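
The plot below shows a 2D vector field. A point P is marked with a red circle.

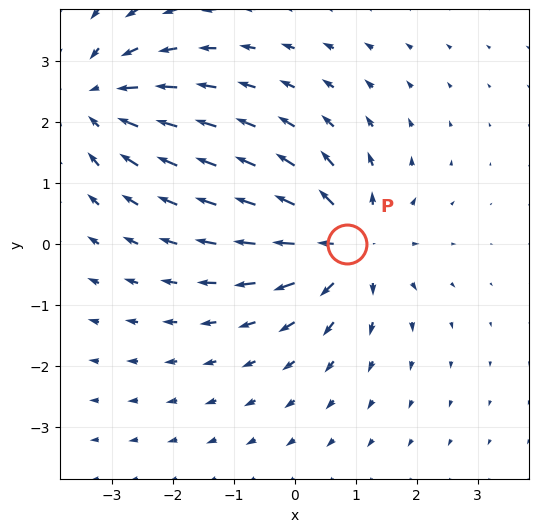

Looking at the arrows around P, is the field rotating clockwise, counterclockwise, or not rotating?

Near P at (0.9, -0.0) the arrows show no circulation. The curl there is ≈0.

not rotating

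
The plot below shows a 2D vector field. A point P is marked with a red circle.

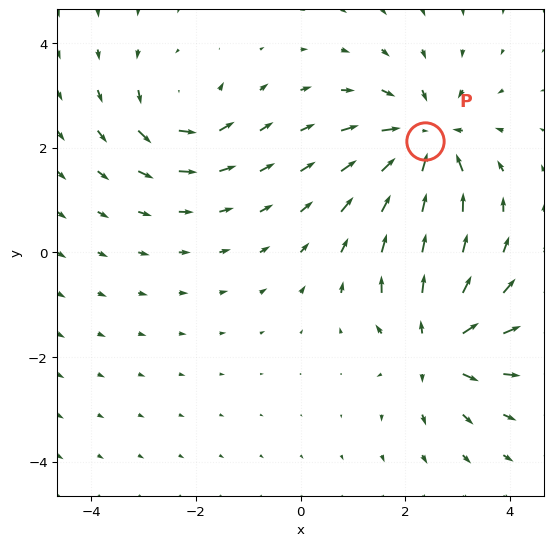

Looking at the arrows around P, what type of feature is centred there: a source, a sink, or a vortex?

sink

At P (2.4, 2.1) the arrows converge inward. Divergence about -5, curl ≈0 — negative divergence with near-zero curl is a sink.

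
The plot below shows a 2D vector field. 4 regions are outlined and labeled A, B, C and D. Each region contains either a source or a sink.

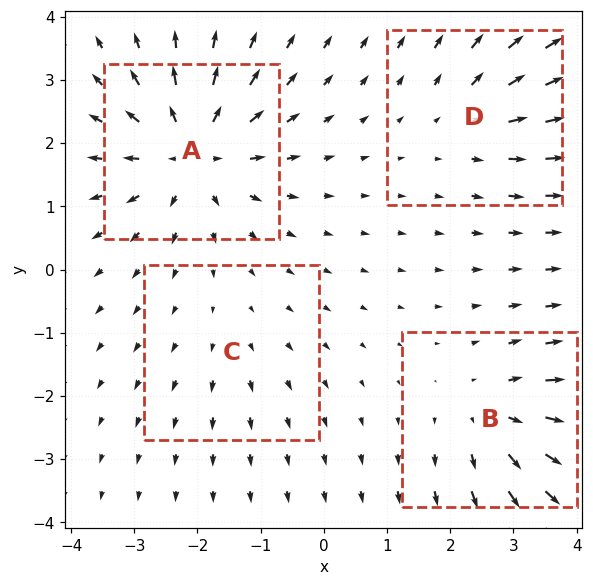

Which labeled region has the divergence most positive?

A

Divergence at each region's feature centre — A: about +7, B: about +5, C: about +2, D: about +4. Region A is most positive.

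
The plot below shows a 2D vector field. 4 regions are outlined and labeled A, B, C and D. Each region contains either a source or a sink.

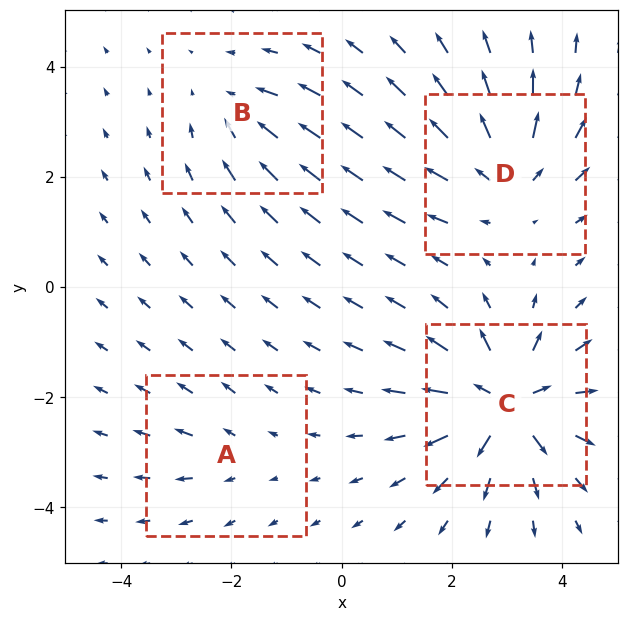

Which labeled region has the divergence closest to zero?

A

Divergence at each region's feature centre — A: about +2, B: about -4, C: about +8, D: about +6. Region A is closest to zero.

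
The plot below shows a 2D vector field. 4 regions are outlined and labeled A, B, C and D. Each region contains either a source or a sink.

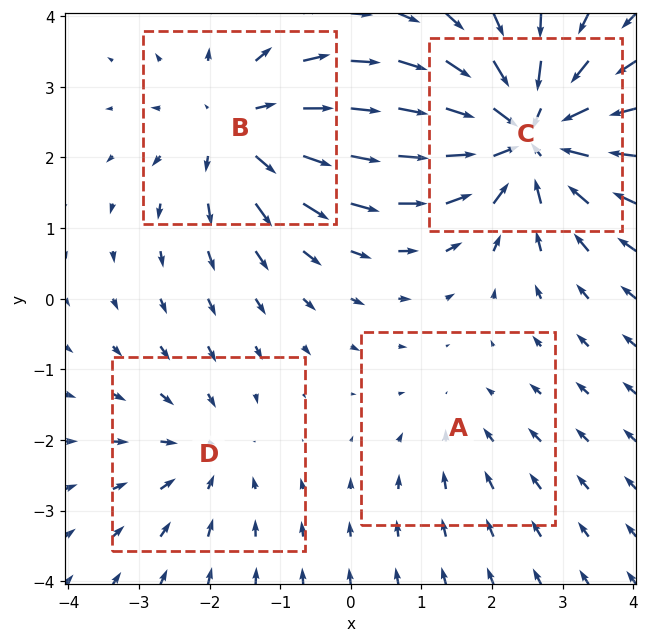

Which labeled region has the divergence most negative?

C

Divergence at each region's feature centre — A: about -2, B: about +5, C: about -7, D: about -3. Region C is most negative.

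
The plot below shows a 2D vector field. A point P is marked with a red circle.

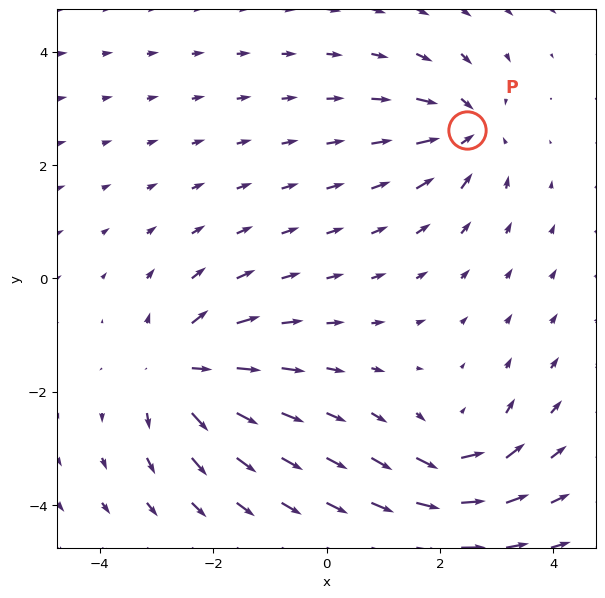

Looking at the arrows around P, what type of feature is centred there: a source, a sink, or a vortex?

At P (2.5, 2.6) the arrows converge inward. Divergence about -4, curl ≈0 — negative divergence with near-zero curl is a sink.

sink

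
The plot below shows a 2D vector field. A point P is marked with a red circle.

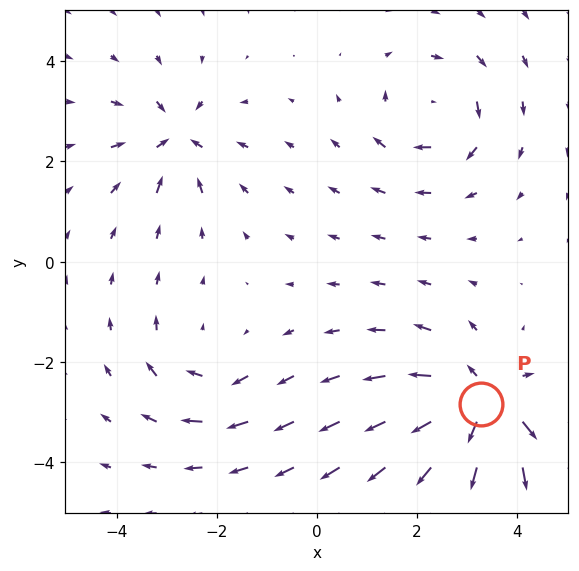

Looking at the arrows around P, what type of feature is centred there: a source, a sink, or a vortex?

At P (3.3, -2.8) the arrows spread outward. Divergence about +6, curl ≈0 — positive divergence with near-zero curl is a source.

source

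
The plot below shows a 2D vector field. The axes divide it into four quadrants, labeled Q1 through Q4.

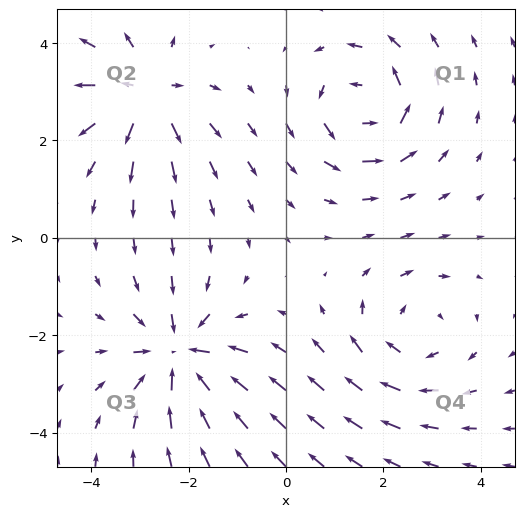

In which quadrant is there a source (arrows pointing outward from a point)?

Q2

The source sits at approximately (-2.9, 3.0), which lies in quadrant Q2. The divergence there is about +4, positive as expected for a source.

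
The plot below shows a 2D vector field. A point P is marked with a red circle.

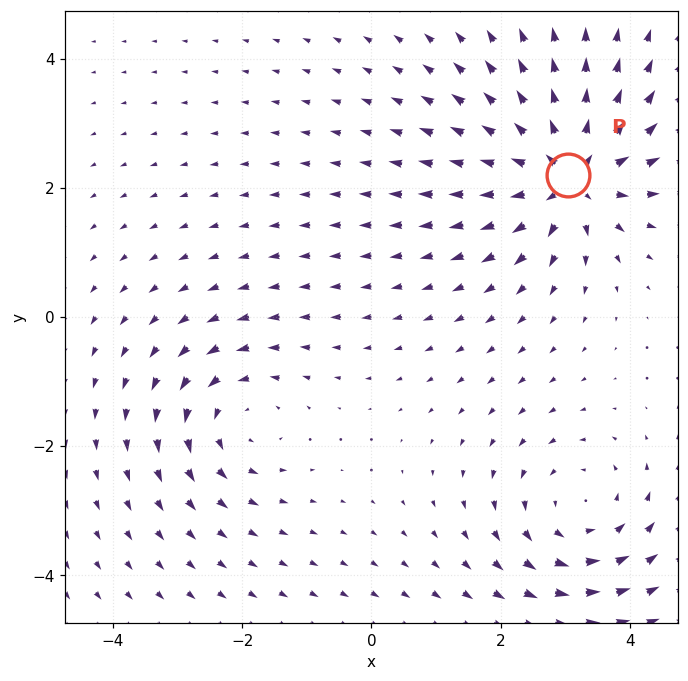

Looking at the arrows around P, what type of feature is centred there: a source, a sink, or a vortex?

At P (3.0, 2.2) the arrows spread outward. Divergence about +6, curl ≈0 — positive divergence with near-zero curl is a source.

source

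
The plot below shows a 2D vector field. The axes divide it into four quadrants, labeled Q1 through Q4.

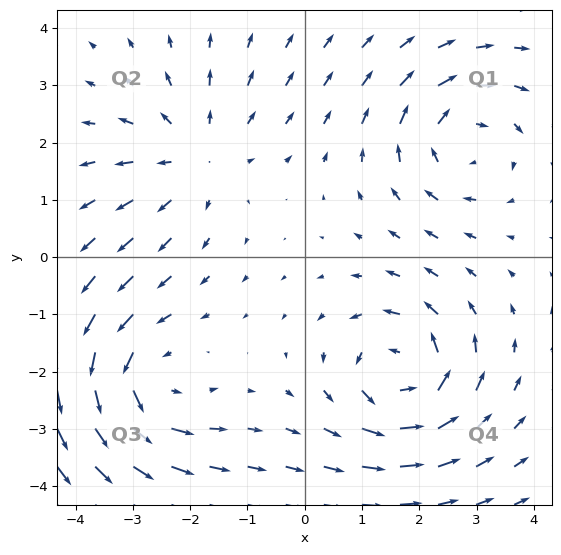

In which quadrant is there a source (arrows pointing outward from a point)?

The source sits at approximately (-1.9, 1.8), which lies in quadrant Q2. The divergence there is about +3, positive as expected for a source.

Q2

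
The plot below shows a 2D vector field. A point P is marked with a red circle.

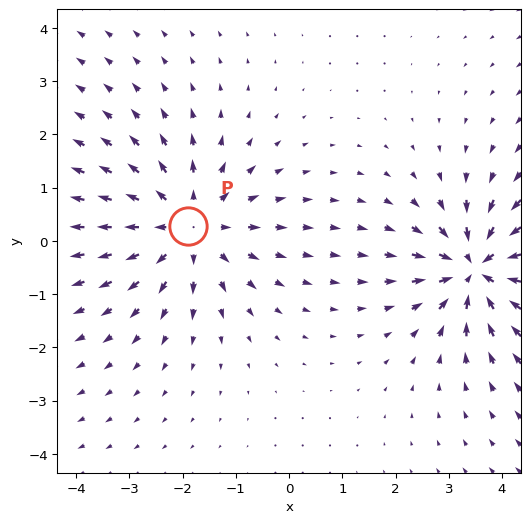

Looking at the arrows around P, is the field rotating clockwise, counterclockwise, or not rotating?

not rotating

Near P at (-1.9, 0.3) the arrows show no circulation. The curl there is ≈0.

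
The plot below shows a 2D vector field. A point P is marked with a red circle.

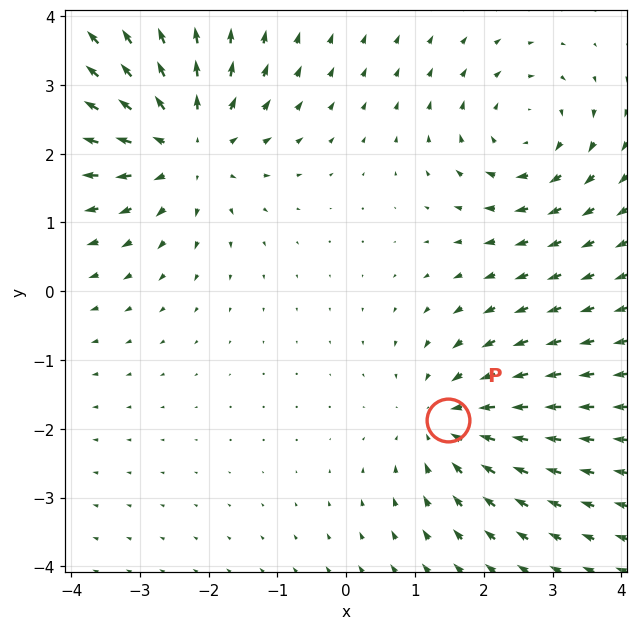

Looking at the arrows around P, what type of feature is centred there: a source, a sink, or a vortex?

At P (1.5, -1.9) the arrows converge inward. Divergence about -3, curl ≈0 — negative divergence with near-zero curl is a sink.

sink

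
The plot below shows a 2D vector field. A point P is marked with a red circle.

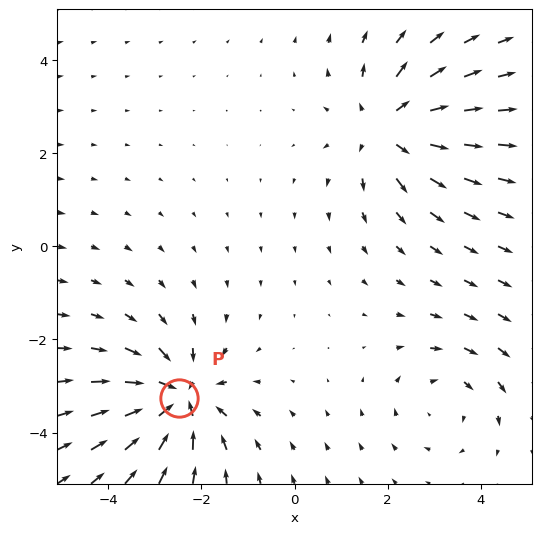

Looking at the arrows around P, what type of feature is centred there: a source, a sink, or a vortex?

At P (-2.5, -3.3) the arrows converge inward. Divergence about -6, curl ≈0 — negative divergence with near-zero curl is a sink.

sink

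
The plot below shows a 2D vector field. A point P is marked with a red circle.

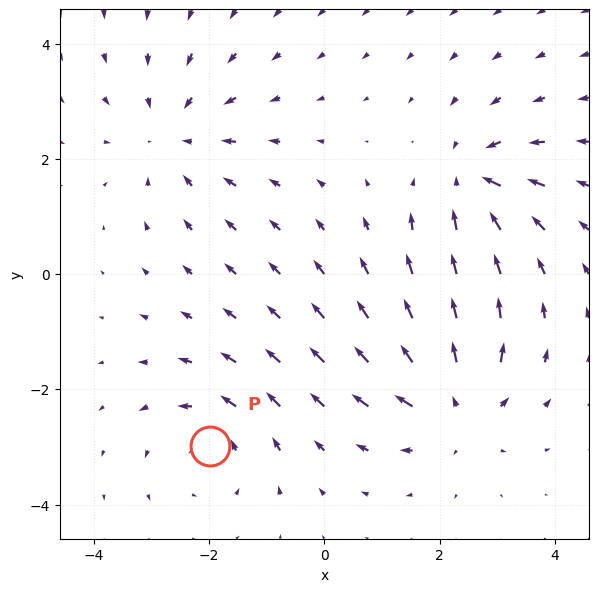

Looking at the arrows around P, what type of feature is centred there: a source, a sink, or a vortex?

vortex

At P (-2.0, -3.0) the arrows circulate counterclockwise. Divergence ≈0, curl about +4 — near-zero divergence with nonzero curl is a vortex.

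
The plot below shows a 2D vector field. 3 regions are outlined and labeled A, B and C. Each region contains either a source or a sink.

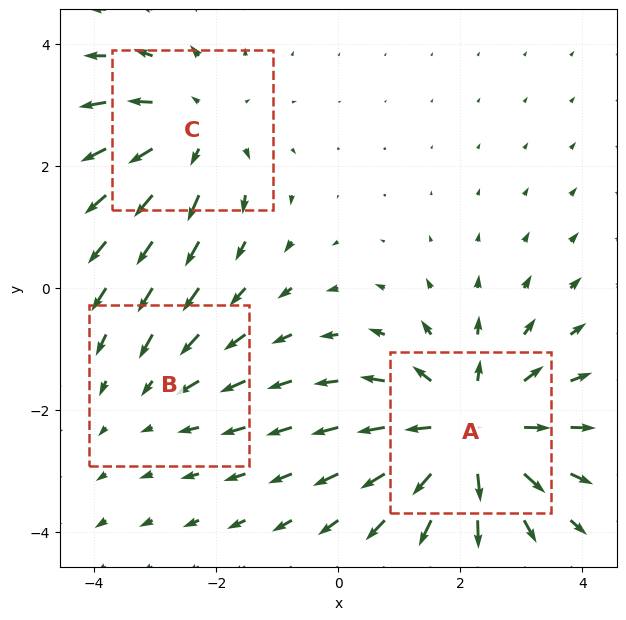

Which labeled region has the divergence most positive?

A

Divergence at each region's feature centre — A: about +4, B: about -2, C: about +3. Region A is most positive.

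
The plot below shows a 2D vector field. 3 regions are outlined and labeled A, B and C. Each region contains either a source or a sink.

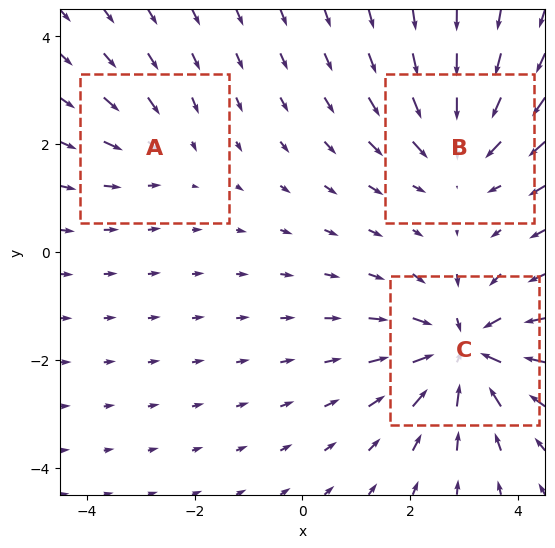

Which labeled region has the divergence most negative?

C

Divergence at each region's feature centre — A: about -2, B: about -3, C: about -4. Region C is most negative.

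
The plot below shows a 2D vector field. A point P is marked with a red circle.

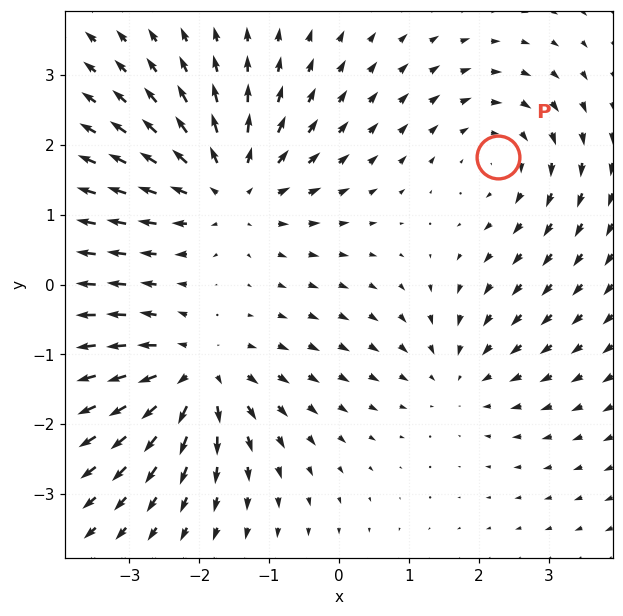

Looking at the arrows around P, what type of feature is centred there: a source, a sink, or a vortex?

At P (2.3, 1.8) the arrows circulate clockwise. Divergence ≈0, curl about -3 — near-zero divergence with nonzero curl is a vortex.

vortex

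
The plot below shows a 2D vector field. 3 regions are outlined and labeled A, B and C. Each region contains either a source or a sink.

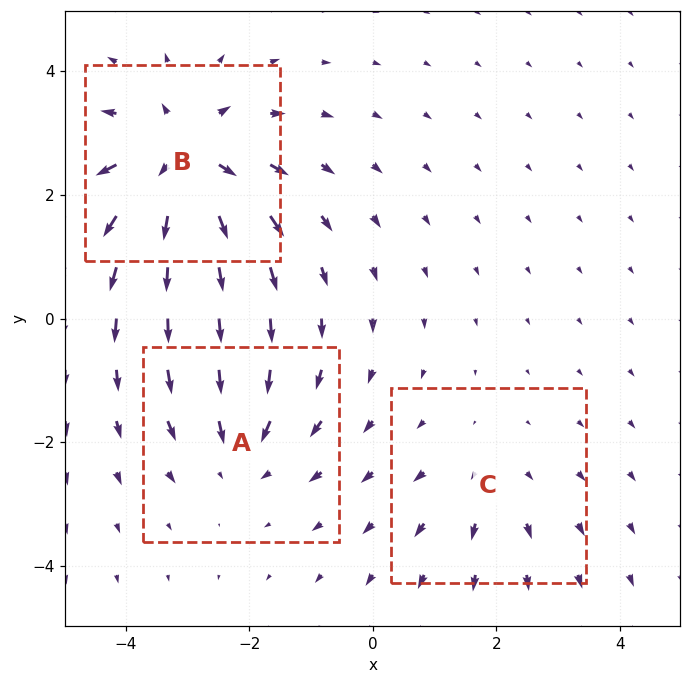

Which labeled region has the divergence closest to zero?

Divergence at each region's feature centre — A: about -3, B: about +5, C: about +2. Region C is closest to zero.

C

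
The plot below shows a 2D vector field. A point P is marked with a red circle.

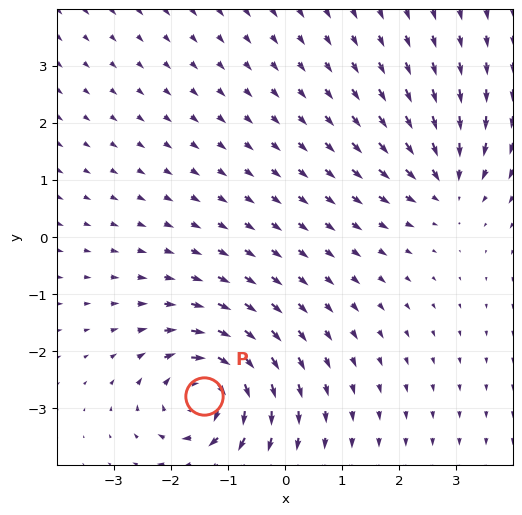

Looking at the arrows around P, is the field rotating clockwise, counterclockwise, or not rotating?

Near P at (-1.4, -2.8) the arrows circulate clockwise. The curl (z-component) there is about -6; negative curl means clockwise rotation.

clockwise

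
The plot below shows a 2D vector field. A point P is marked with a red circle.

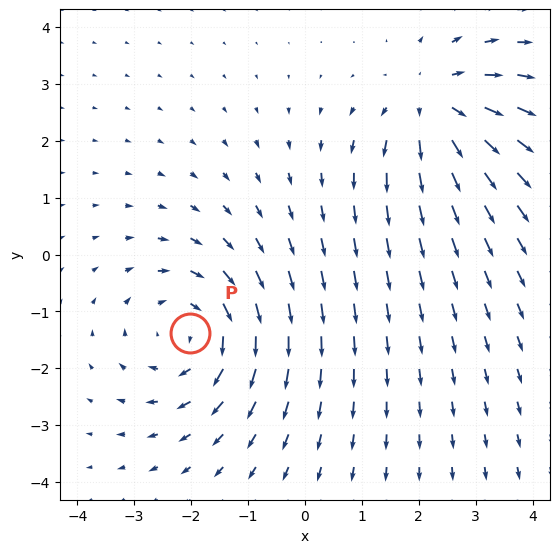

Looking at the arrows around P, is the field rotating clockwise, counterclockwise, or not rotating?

clockwise

Near P at (-2.0, -1.4) the arrows circulate clockwise. The curl (z-component) there is about -4; negative curl means clockwise rotation.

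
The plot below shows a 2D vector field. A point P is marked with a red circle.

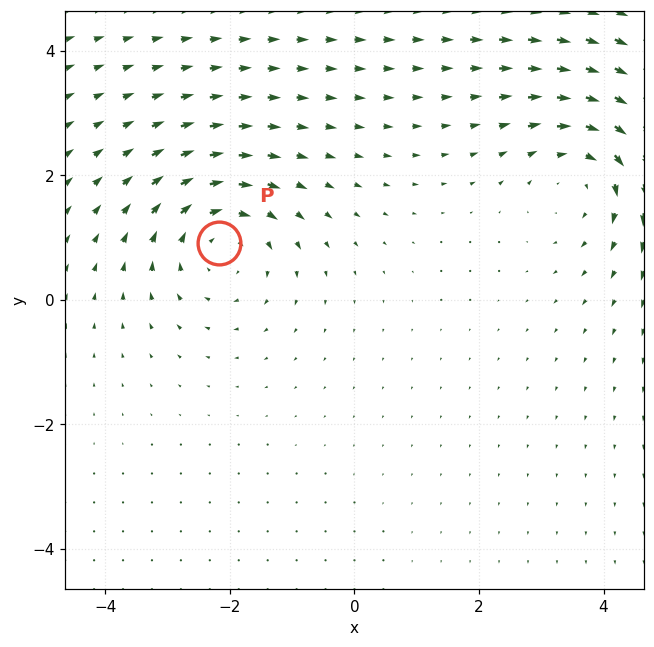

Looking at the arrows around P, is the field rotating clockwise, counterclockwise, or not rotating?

clockwise

Near P at (-2.2, 0.9) the arrows circulate clockwise. The curl (z-component) there is about -4; negative curl means clockwise rotation.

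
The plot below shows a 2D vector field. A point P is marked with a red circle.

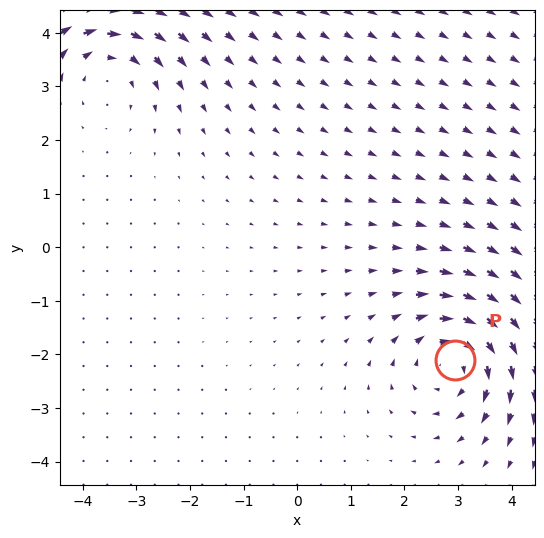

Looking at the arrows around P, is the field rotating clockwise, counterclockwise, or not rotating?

Near P at (2.9, -2.1) the arrows circulate clockwise. The curl (z-component) there is about -5; negative curl means clockwise rotation.

clockwise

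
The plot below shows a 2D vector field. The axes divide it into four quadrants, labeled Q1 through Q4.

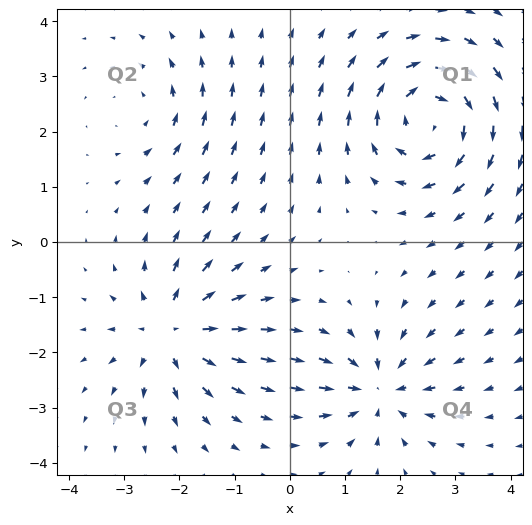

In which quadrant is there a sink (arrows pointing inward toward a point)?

Q4

The sink sits at approximately (1.6, -2.7), which lies in quadrant Q4. The divergence there is about -5, negative as expected for a sink.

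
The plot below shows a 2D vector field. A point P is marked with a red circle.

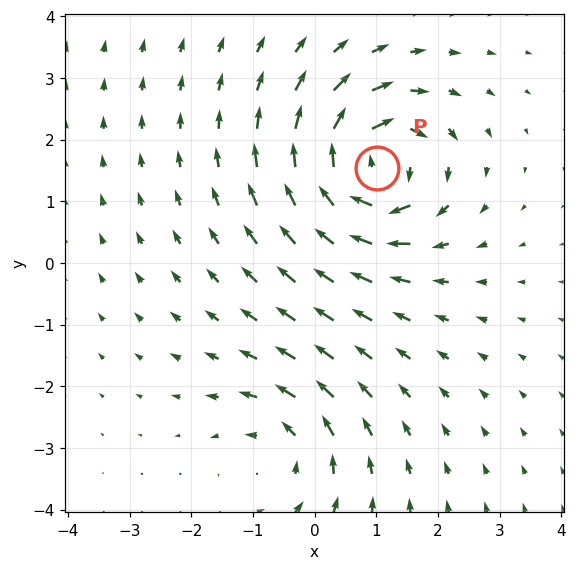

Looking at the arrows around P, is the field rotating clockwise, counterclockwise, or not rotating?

Near P at (1.0, 1.5) the arrows circulate clockwise. The curl (z-component) there is about -7; negative curl means clockwise rotation.

clockwise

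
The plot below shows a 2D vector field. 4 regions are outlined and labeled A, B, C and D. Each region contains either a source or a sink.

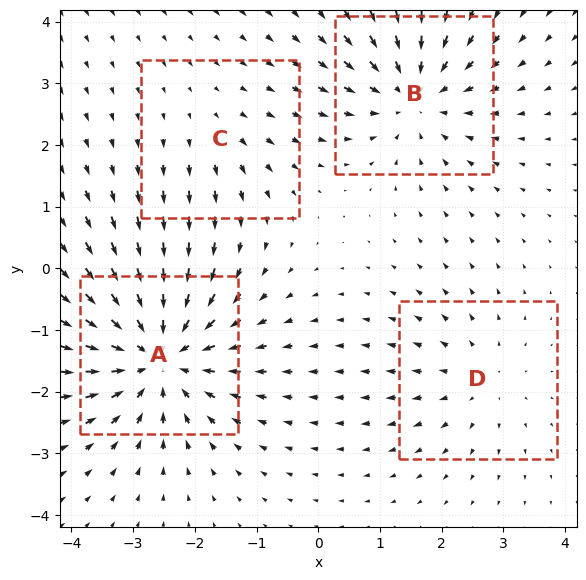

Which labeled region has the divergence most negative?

Divergence at each region's feature centre — A: about -7, B: about -5, C: about +2, D: about +3. Region A is most negative.

A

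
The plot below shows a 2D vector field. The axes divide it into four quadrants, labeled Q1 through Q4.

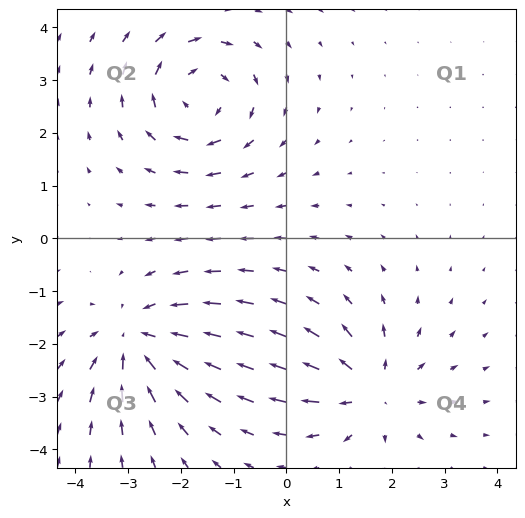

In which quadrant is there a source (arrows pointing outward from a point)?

Q4

The source sits at approximately (1.6, -2.9), which lies in quadrant Q4. The divergence there is about +4, positive as expected for a source.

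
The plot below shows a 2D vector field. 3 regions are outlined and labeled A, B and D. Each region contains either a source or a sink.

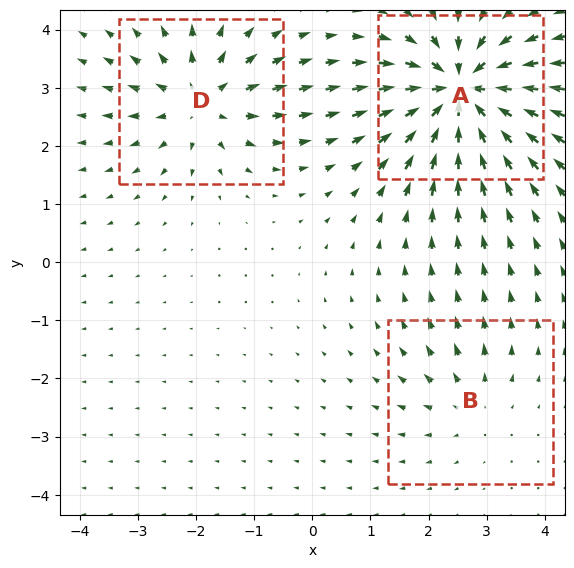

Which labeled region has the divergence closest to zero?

B

Divergence at each region's feature centre — A: about -6, B: about +2, D: about +4. Region B is closest to zero.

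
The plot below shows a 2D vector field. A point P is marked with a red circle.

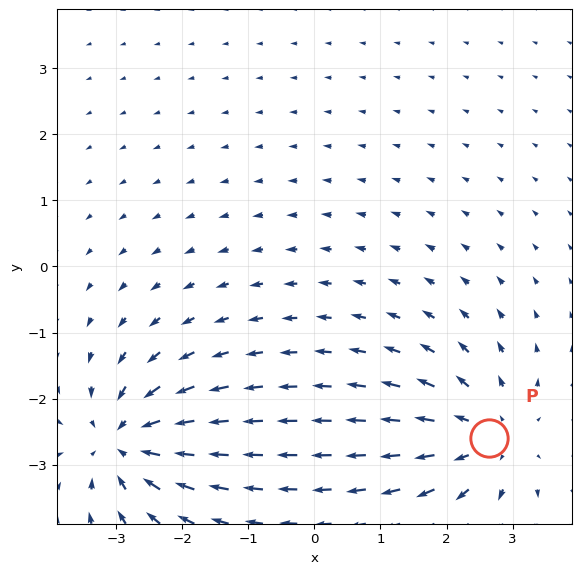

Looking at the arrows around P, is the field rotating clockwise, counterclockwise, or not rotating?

Near P at (2.6, -2.6) the arrows show no circulation. The curl there is ≈0.

not rotating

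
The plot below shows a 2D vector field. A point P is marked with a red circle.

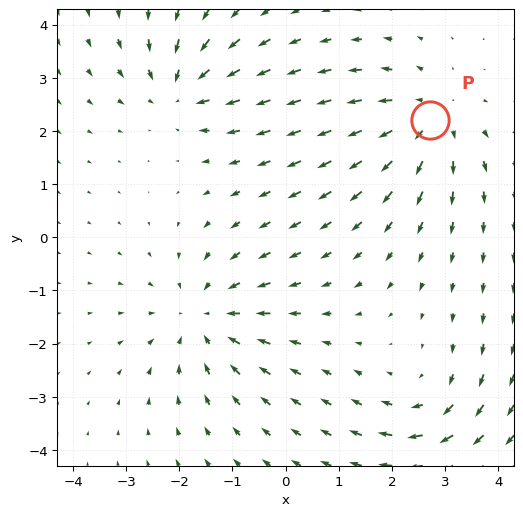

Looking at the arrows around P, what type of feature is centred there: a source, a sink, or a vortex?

At P (2.7, 2.2) the arrows spread outward. Divergence about +3, curl ≈0 — positive divergence with near-zero curl is a source.

source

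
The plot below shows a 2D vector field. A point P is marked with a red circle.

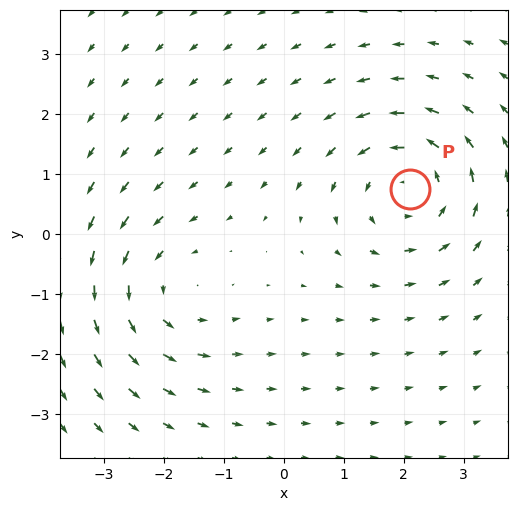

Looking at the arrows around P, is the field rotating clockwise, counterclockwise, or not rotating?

counterclockwise

Near P at (2.1, 0.7) the arrows circulate counterclockwise. The curl (z-component) there is about +4; positive curl means counterclockwise rotation.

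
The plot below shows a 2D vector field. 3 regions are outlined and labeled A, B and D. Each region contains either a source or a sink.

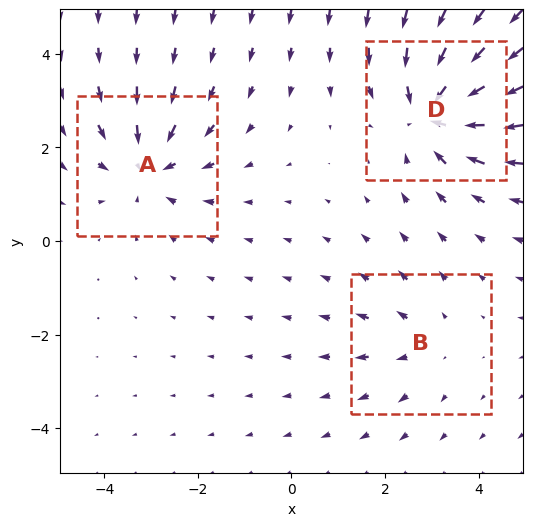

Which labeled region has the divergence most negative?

Divergence at each region's feature centre — A: about -3, B: about +2, D: about -4. Region D is most negative.

D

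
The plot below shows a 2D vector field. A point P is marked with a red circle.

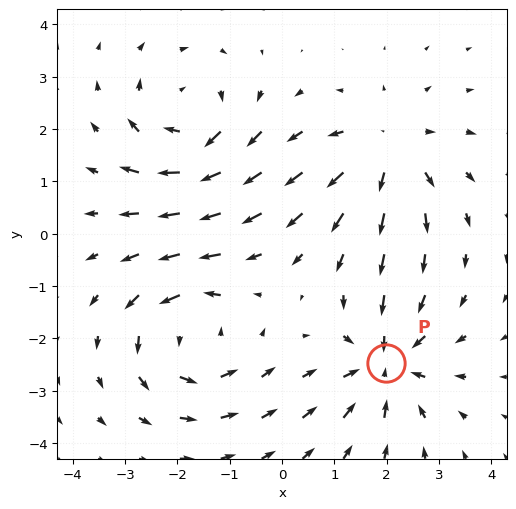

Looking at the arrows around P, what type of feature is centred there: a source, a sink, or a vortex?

At P (2.0, -2.5) the arrows converge inward. Divergence about -5, curl ≈0 — negative divergence with near-zero curl is a sink.

sink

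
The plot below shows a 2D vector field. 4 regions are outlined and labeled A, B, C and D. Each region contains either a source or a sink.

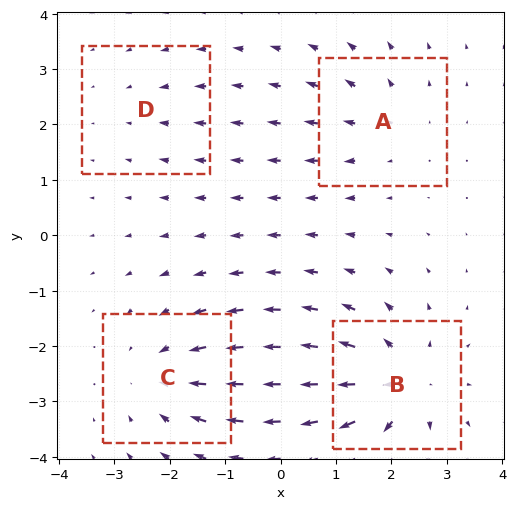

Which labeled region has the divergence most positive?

Divergence at each region's feature centre — A: about +3, B: about +6, C: about -4, D: about -2. Region B is most positive.

B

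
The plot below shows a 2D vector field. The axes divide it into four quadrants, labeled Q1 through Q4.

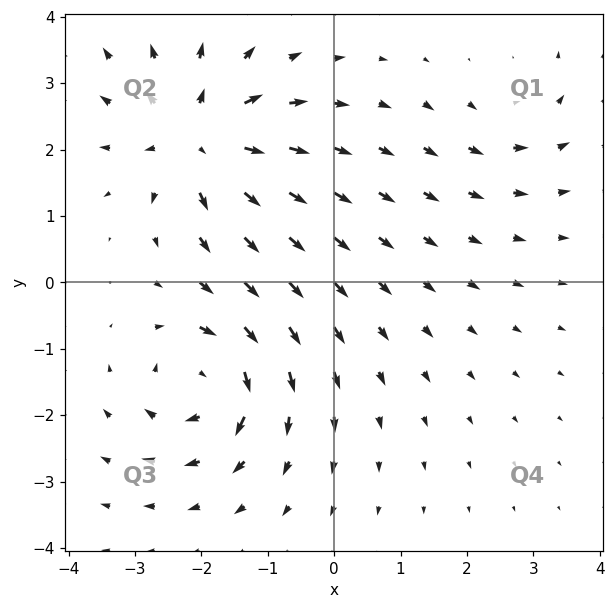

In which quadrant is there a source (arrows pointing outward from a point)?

Q2

The source sits at approximately (-2.0, 2.2), which lies in quadrant Q2. The divergence there is about +6, positive as expected for a source.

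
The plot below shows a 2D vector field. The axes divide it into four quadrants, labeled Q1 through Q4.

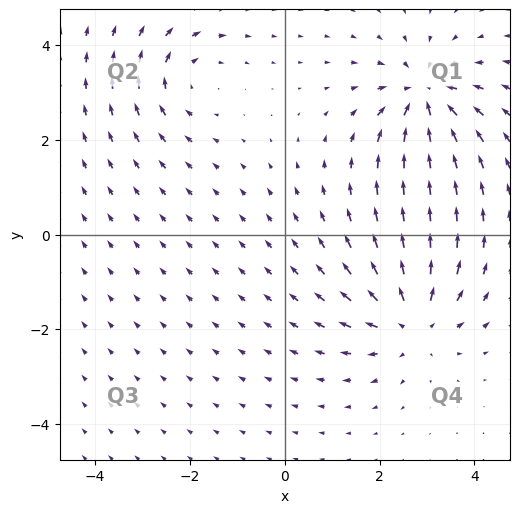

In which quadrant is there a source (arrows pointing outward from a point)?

Q4

The source sits at approximately (2.7, -1.8), which lies in quadrant Q4. The divergence there is about +5, positive as expected for a source.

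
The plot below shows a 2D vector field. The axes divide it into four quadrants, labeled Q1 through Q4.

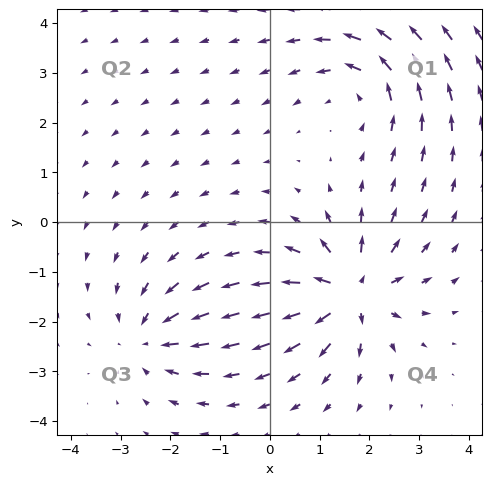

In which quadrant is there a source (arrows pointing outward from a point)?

The source sits at approximately (1.6, -1.4), which lies in quadrant Q4. The divergence there is about +7, positive as expected for a source.

Q4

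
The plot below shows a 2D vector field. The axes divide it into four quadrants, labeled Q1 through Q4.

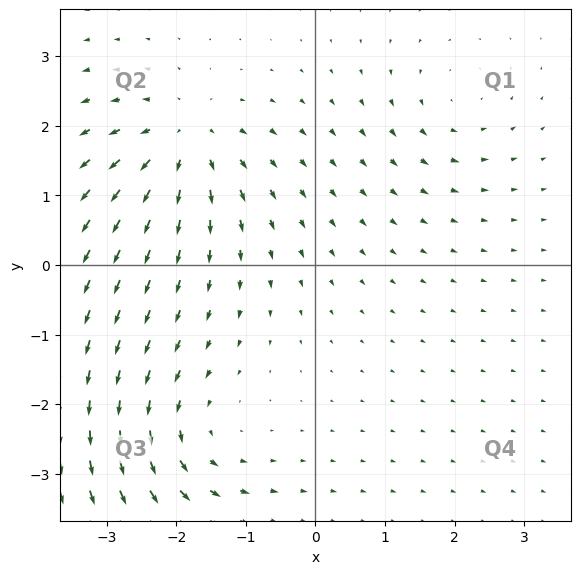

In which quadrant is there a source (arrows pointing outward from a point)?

The source sits at approximately (-1.9, 1.8), which lies in quadrant Q2. The divergence there is about +6, positive as expected for a source.

Q2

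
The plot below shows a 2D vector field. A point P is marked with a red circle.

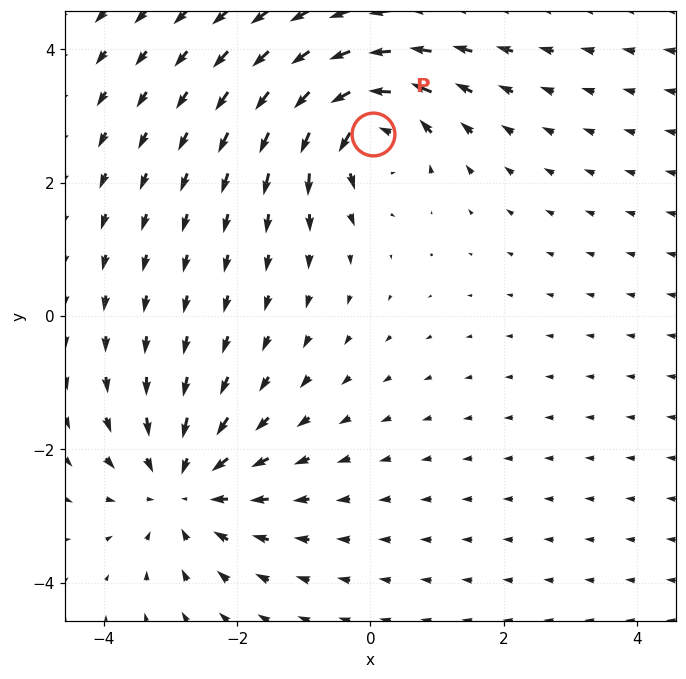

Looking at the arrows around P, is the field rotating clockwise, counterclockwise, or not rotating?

counterclockwise

Near P at (0.0, 2.7) the arrows circulate counterclockwise. The curl (z-component) there is about +6; positive curl means counterclockwise rotation.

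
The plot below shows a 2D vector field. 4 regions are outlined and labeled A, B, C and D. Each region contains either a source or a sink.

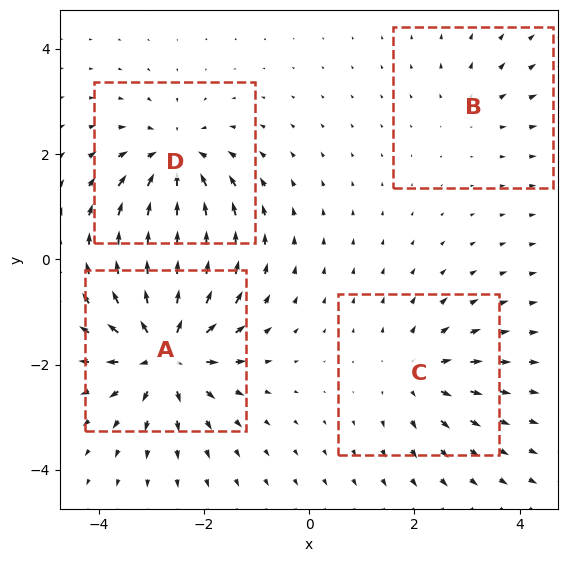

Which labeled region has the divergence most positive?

A

Divergence at each region's feature centre — A: about +8, B: about +2, C: about +4, D: about -6. Region A is most positive.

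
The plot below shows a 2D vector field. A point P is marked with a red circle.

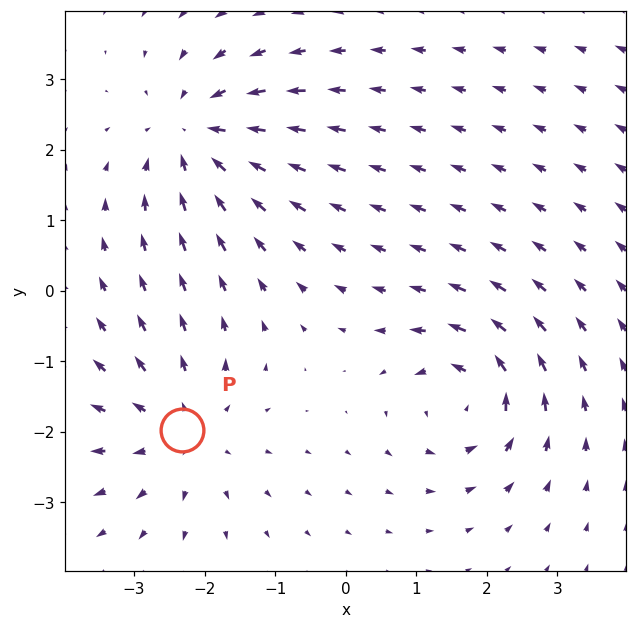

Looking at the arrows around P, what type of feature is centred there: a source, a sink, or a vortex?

source

At P (-2.3, -2.0) the arrows spread outward. Divergence about +4, curl ≈0 — positive divergence with near-zero curl is a source.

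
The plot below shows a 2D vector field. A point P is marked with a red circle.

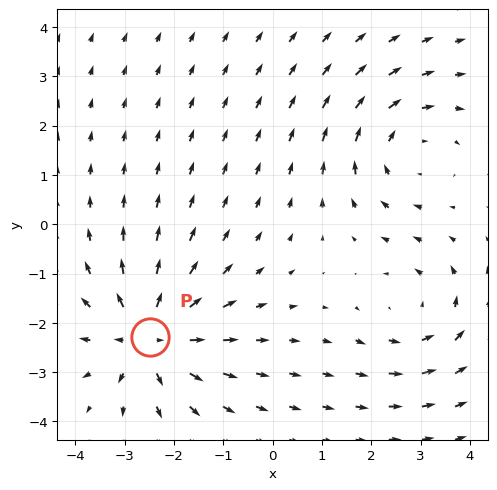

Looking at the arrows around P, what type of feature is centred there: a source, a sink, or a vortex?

source

At P (-2.5, -2.3) the arrows spread outward. Divergence about +5, curl ≈0 — positive divergence with near-zero curl is a source.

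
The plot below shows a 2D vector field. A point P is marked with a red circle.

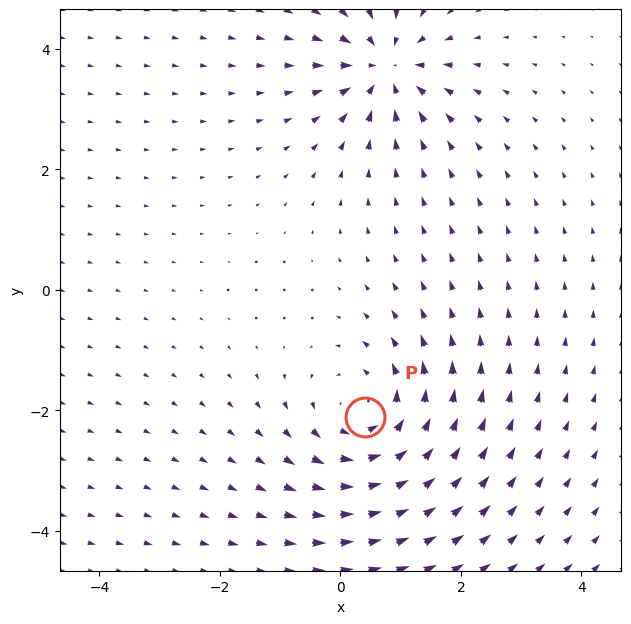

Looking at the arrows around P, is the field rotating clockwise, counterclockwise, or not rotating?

counterclockwise

Near P at (0.4, -2.1) the arrows circulate counterclockwise. The curl (z-component) there is about +3; positive curl means counterclockwise rotation.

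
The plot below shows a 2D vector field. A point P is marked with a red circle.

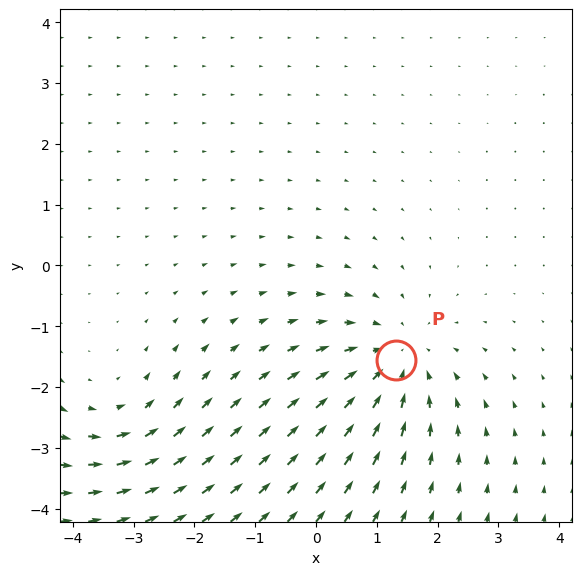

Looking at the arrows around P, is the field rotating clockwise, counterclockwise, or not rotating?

not rotating

Near P at (1.3, -1.6) the arrows show no circulation. The curl there is ≈0.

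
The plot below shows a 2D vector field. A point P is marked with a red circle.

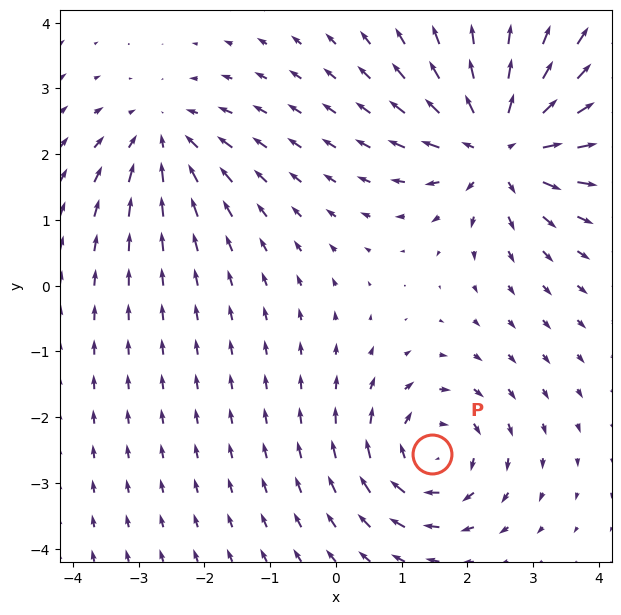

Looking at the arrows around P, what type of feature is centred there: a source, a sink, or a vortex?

vortex

At P (1.5, -2.6) the arrows circulate clockwise. Divergence ≈0, curl about -4 — near-zero divergence with nonzero curl is a vortex.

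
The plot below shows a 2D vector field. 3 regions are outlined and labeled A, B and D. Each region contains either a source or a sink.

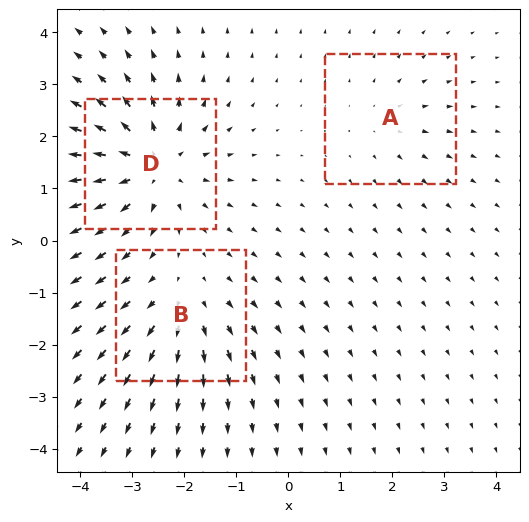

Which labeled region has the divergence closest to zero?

A

Divergence at each region's feature centre — A: about +2, B: about +3, D: about +5. Region A is closest to zero.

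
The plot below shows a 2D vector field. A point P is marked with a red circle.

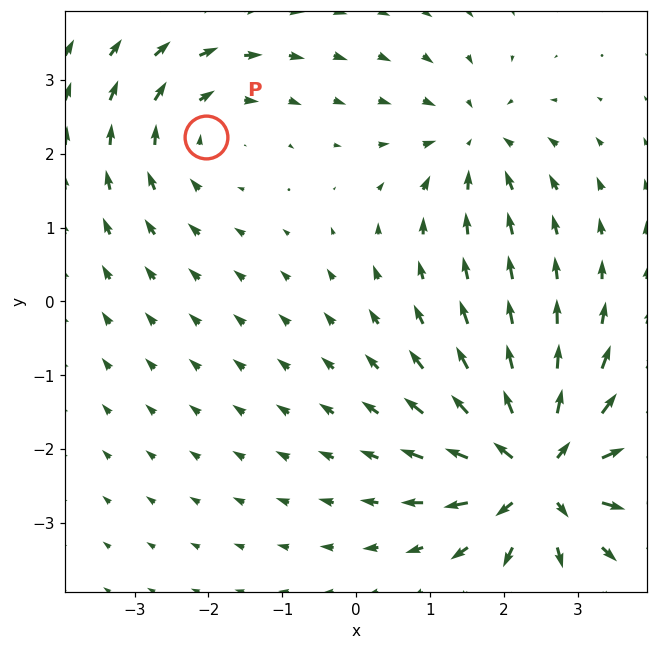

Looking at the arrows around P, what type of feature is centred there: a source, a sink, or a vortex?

vortex

At P (-2.0, 2.2) the arrows circulate clockwise. Divergence ≈0, curl about -3 — near-zero divergence with nonzero curl is a vortex.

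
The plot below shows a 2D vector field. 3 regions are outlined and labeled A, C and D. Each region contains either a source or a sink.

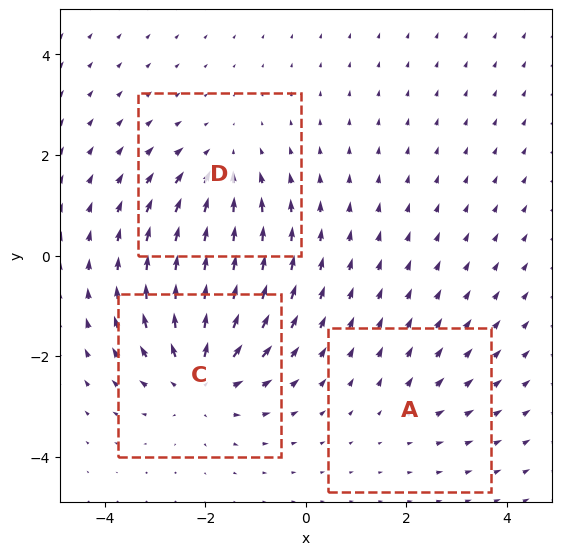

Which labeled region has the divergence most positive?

Divergence at each region's feature centre — A: about +2, C: about +5, D: about -3. Region C is most positive.

C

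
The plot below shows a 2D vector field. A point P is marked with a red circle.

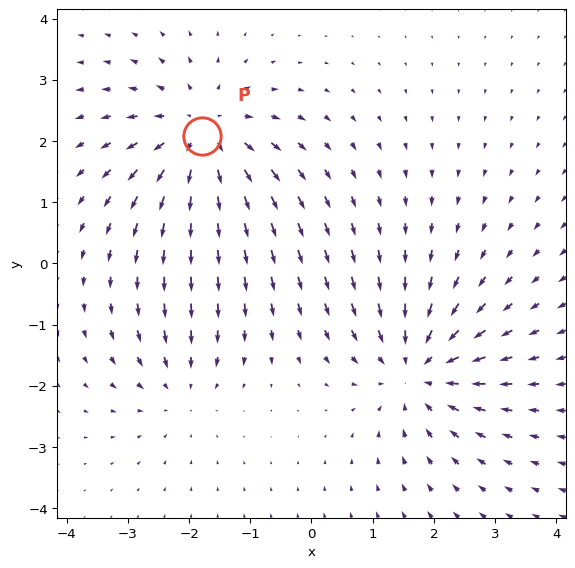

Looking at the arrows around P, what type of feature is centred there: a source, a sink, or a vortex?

At P (-1.8, 2.1) the arrows spread outward. Divergence about +5, curl ≈0 — positive divergence with near-zero curl is a source.

source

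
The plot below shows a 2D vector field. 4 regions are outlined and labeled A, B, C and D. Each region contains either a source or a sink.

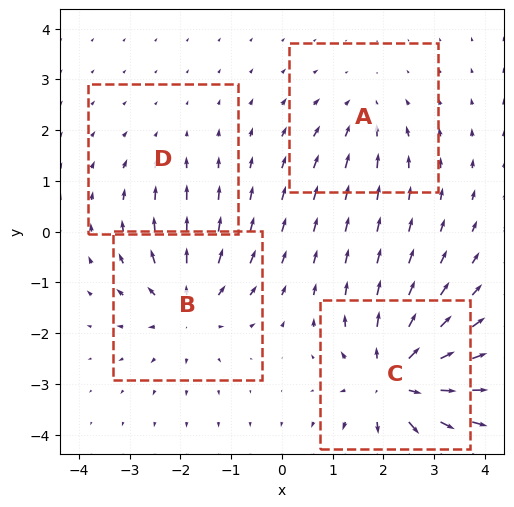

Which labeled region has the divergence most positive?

Divergence at each region's feature centre — A: about -3, B: about +5, C: about +7, D: about -2. Region C is most positive.

C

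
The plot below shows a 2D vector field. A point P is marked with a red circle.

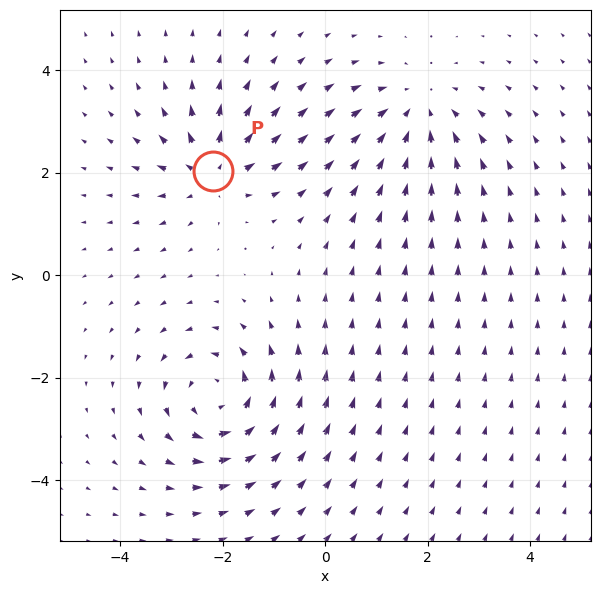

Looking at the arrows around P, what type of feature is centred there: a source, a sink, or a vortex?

At P (-2.2, 2.0) the arrows spread outward. Divergence about +5, curl ≈0 — positive divergence with near-zero curl is a source.

source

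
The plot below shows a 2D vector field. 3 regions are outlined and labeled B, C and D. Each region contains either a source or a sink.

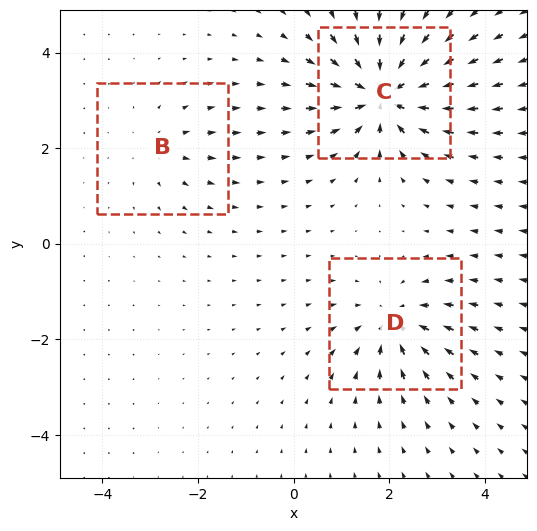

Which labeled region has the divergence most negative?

Divergence at each region's feature centre — B: about +2, C: about -6, D: about -4. Region C is most negative.

C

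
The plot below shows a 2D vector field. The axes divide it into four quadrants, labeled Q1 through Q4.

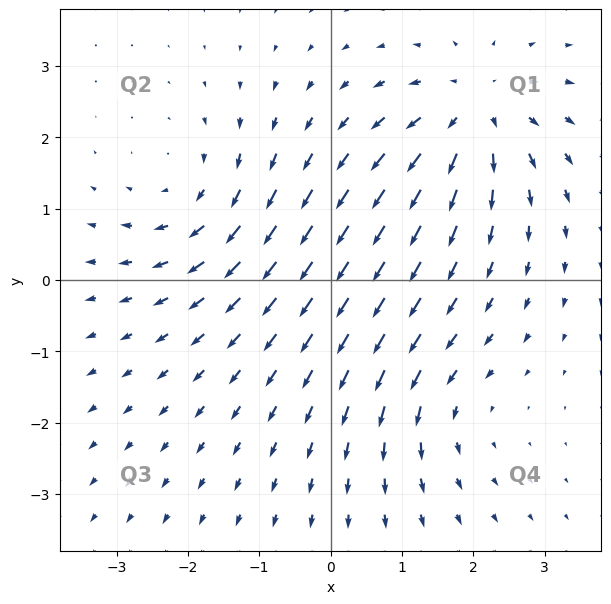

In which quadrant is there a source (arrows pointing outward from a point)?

Q1

The source sits at approximately (2.0, 2.4), which lies in quadrant Q1. The divergence there is about +4, positive as expected for a source.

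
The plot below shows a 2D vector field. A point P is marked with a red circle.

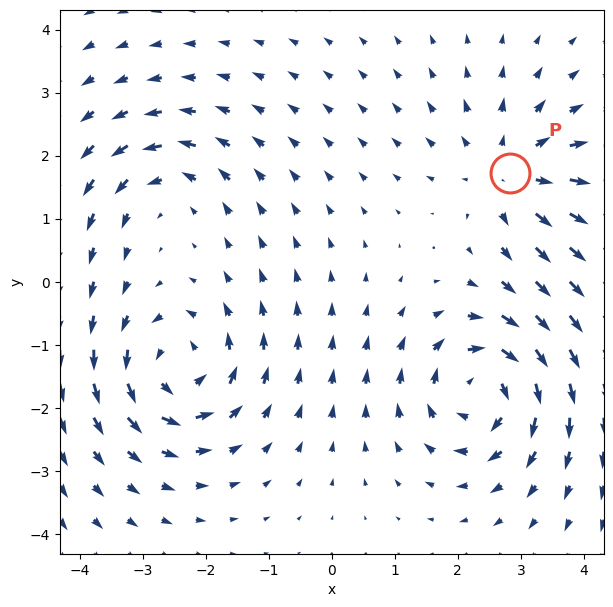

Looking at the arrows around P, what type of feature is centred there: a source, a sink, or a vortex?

source

At P (2.8, 1.7) the arrows spread outward. Divergence about +4, curl ≈0 — positive divergence with near-zero curl is a source.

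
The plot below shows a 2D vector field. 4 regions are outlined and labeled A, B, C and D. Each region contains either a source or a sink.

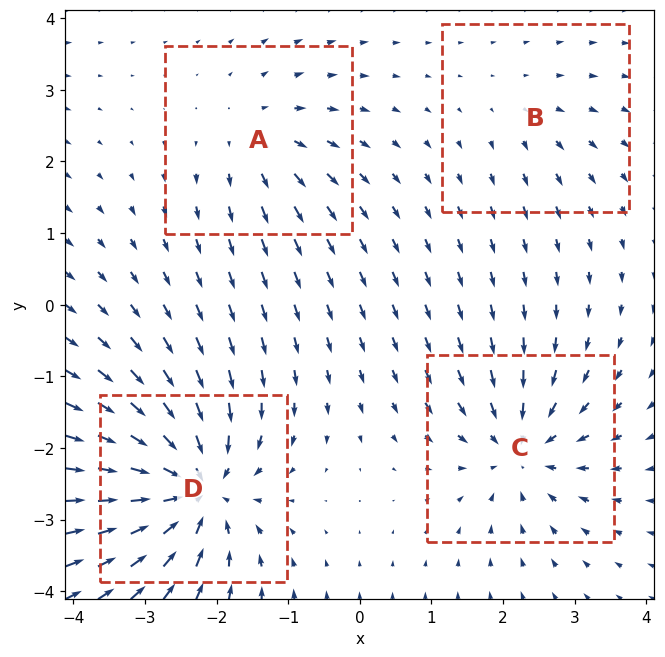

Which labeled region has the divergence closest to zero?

B

Divergence at each region's feature centre — A: about +4, B: about +2, C: about -6, D: about -9. Region B is closest to zero.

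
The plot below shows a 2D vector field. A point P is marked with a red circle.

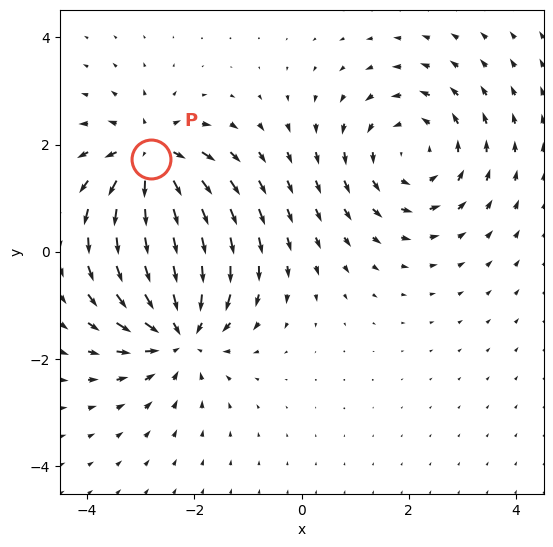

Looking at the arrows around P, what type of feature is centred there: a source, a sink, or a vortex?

At P (-2.8, 1.7) the arrows spread outward. Divergence about +6, curl ≈0 — positive divergence with near-zero curl is a source.

source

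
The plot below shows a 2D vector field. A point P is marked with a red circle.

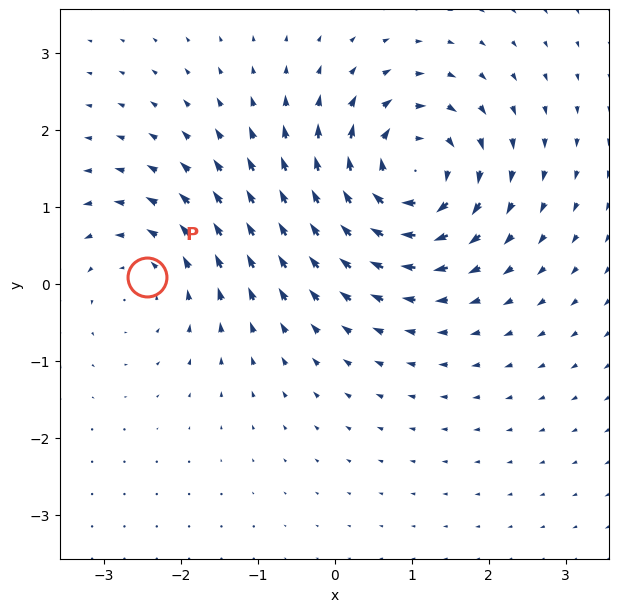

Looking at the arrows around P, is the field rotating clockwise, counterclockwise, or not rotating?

Near P at (-2.4, 0.1) the arrows circulate counterclockwise. The curl (z-component) there is about +3; positive curl means counterclockwise rotation.

counterclockwise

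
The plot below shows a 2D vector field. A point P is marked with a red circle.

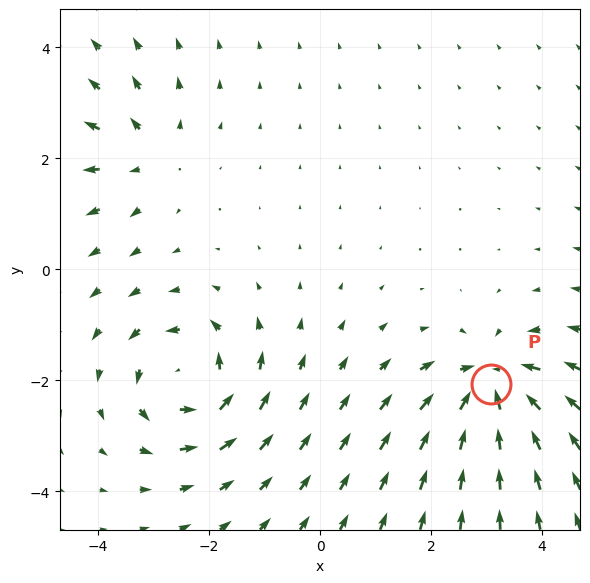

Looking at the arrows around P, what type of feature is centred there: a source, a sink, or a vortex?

At P (3.1, -2.1) the arrows converge inward. Divergence about -7, curl ≈0 — negative divergence with near-zero curl is a sink.

sink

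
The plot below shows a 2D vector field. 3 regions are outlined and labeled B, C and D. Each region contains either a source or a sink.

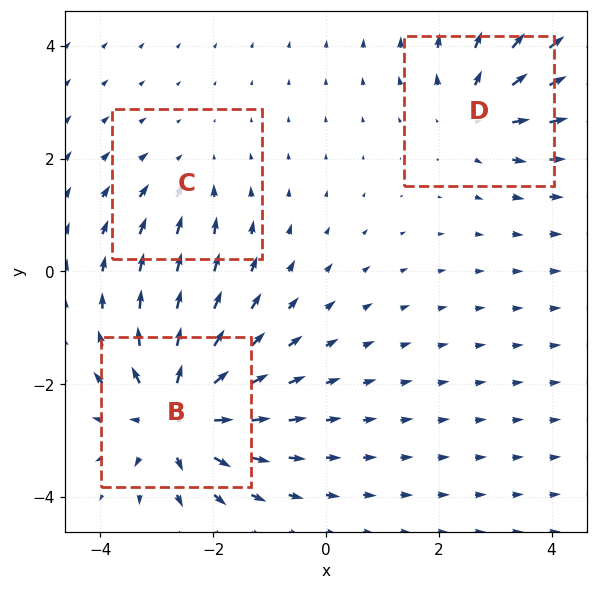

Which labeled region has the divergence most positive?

Divergence at each region's feature centre — B: about +6, C: about -2, D: about +3. Region B is most positive.

B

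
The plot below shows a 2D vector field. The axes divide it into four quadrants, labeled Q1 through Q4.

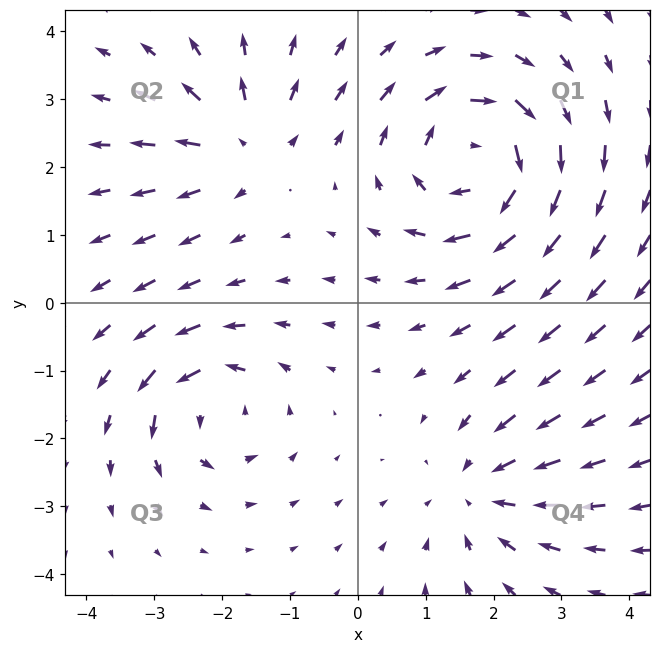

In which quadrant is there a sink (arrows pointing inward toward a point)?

Q4

The sink sits at approximately (1.8, -2.8), which lies in quadrant Q4. The divergence there is about -3, negative as expected for a sink.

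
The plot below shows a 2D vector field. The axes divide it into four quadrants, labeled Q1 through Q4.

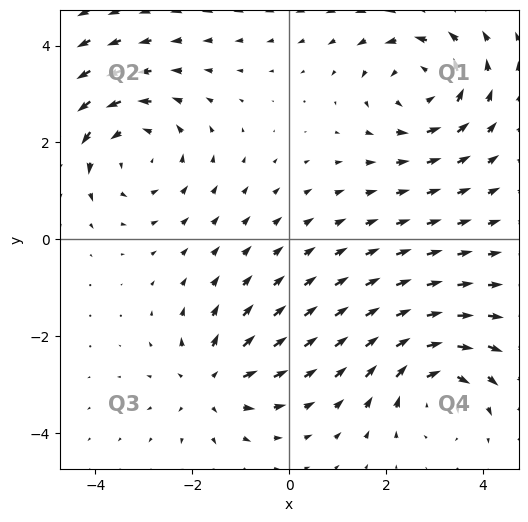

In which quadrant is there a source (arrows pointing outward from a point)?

Q3

The source sits at approximately (-1.6, -3.0), which lies in quadrant Q3. The divergence there is about +4, positive as expected for a source.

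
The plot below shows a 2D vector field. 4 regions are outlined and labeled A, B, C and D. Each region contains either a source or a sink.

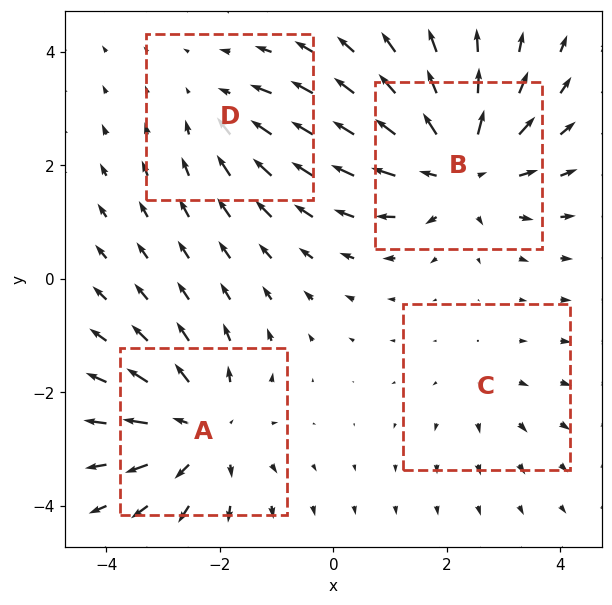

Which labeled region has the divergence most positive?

Divergence at each region's feature centre — A: about +5, B: about +6, C: about +2, D: about -3. Region B is most positive.

B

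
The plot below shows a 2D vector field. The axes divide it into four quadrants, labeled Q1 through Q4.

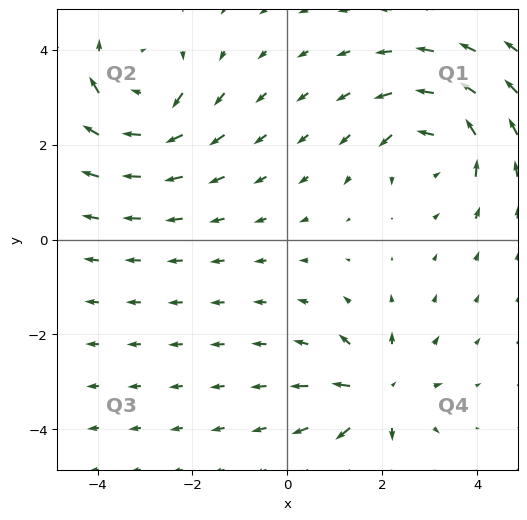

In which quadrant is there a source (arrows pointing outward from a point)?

The source sits at approximately (1.9, -3.2), which lies in quadrant Q4. The divergence there is about +5, positive as expected for a source.

Q4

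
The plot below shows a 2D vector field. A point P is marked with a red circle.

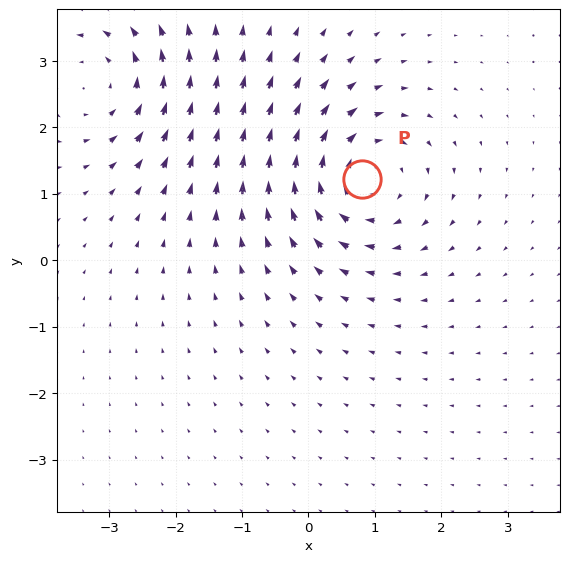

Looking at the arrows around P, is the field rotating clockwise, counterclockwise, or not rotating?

clockwise

Near P at (0.8, 1.2) the arrows circulate clockwise. The curl (z-component) there is about -5; negative curl means clockwise rotation.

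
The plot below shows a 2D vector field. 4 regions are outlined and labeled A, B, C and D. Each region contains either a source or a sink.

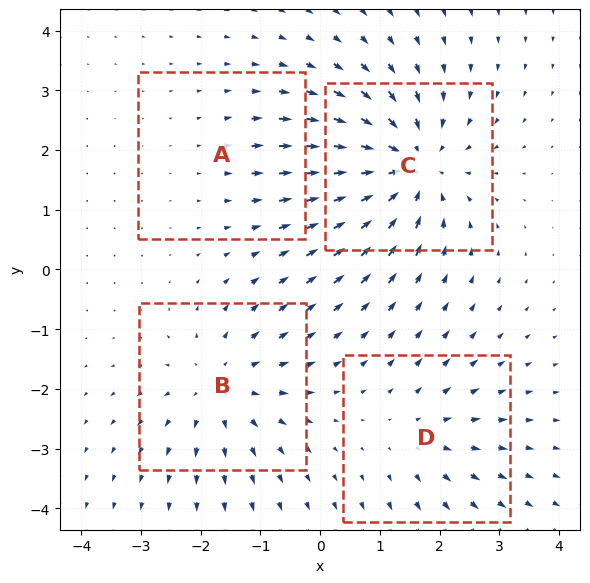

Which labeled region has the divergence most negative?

Divergence at each region's feature centre — A: about +2, B: about +4, C: about -7, D: about +3. Region C is most negative.

C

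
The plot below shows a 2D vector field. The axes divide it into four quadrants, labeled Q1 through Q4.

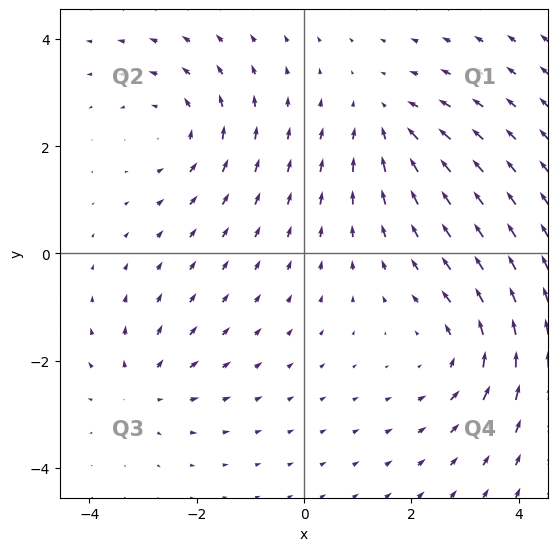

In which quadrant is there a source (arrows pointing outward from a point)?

Q3

The source sits at approximately (-3.0, -2.5), which lies in quadrant Q3. The divergence there is about +3, positive as expected for a source.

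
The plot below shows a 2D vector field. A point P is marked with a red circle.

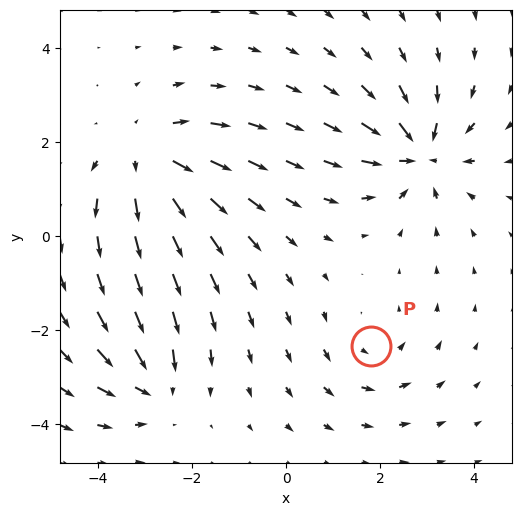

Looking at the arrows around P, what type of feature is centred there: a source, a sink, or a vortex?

vortex

At P (1.8, -2.3) the arrows circulate counterclockwise. Divergence ≈0, curl about +3 — near-zero divergence with nonzero curl is a vortex.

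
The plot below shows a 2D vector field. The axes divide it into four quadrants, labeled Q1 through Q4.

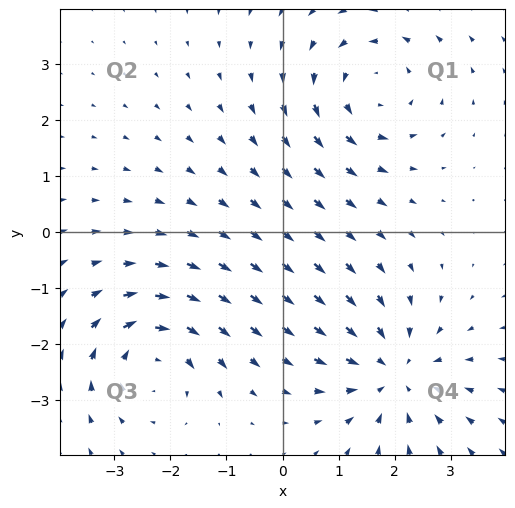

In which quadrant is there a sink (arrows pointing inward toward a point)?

The sink sits at approximately (2.0, -2.5), which lies in quadrant Q4. The divergence there is about -4, negative as expected for a sink.

Q4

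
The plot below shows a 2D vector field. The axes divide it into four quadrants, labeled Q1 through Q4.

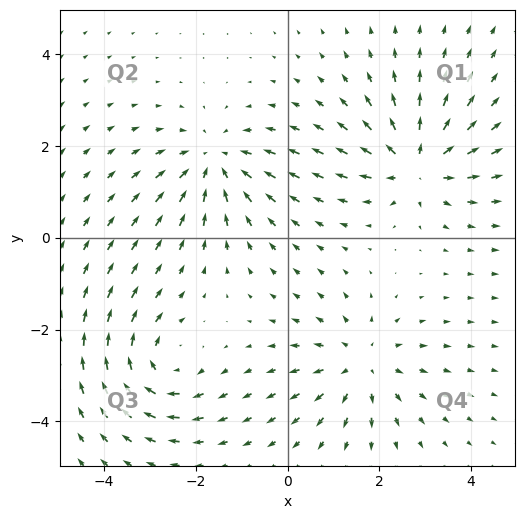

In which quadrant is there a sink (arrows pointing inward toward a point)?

The sink sits at approximately (-1.6, 1.6), which lies in quadrant Q2. The divergence there is about -5, negative as expected for a sink.

Q2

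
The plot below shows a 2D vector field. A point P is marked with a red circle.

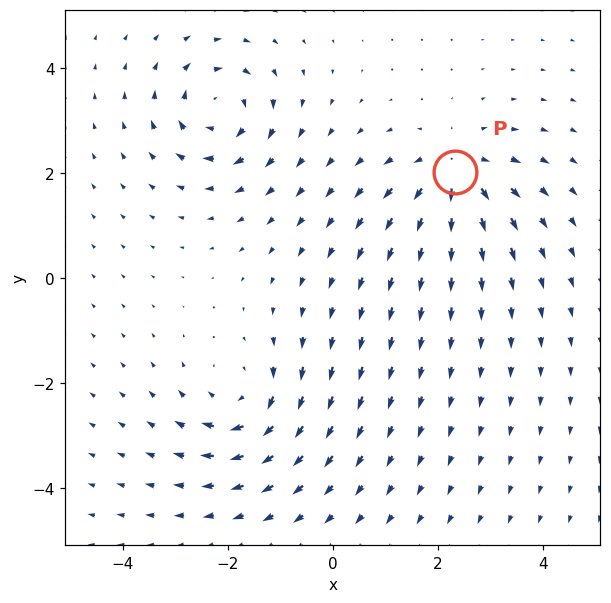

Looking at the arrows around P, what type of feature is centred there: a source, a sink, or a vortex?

source

At P (2.3, 2.0) the arrows spread outward. Divergence about +5, curl ≈0 — positive divergence with near-zero curl is a source.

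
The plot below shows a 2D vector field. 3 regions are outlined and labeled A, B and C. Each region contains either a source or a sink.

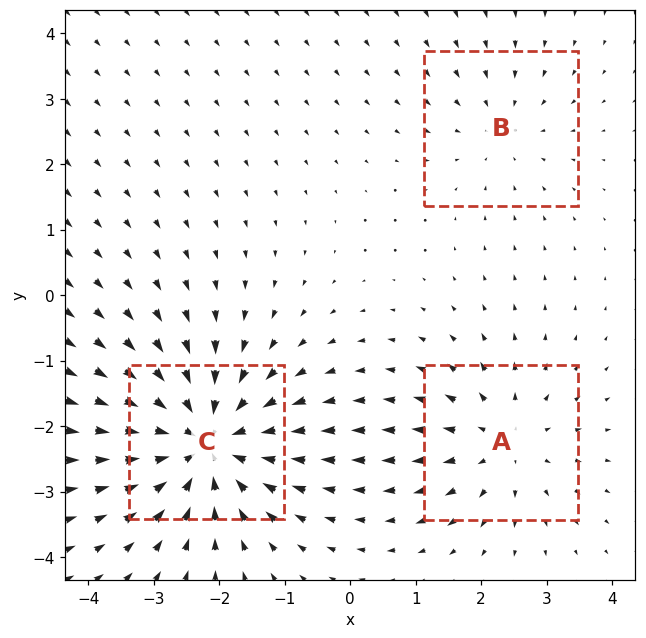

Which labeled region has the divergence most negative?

C

Divergence at each region's feature centre — A: about +3, B: about -2, C: about -5. Region C is most negative.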